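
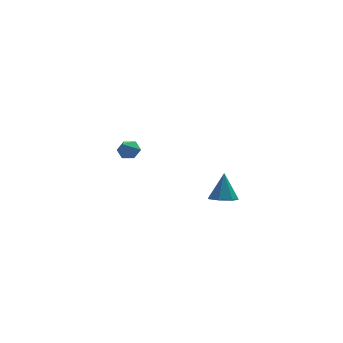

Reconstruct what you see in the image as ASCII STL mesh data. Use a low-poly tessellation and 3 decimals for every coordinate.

solid 
facet normal 0.364 0.635 -0.681
outer loop
vertex -0.814 3.999 -3.884
vertex -1.479 4.288 -3.97
vertex -1.023 4.563 -3.47
endloop
endfacet
facet normal 0.654 -0.275 0.705
outer loop
vertex -0.814 3.999 -3.884
vertex -1.023 4.563 -3.47
vertex -1.981 3.412 -3.03
endloop
endfacet
facet normal 0.364 0.635 -0.681
outer loop
vertex -1.023 4.563 -3.47
vertex -1.479 4.288 -3.97
vertex -1.688 4.852 -3.556
endloop
endfacet
facet normal 0.025 0.338 0.941
outer loop
vertex -1.023 4.563 -3.47
vertex -1.688 4.852 -3.556
vertex -1.981 3.412 -3.03
endloop
endfacet
facet normal 0.364 0.635 -0.681
outer loop
vertex -1.688 4.852 -3.556
vertex -1.479 4.288 -3.97
vertex -2.144 4.577 -4.056
endloop
endfacet
facet normal -0.780 0.349 0.520
outer loop
vertex -1.688 4.852 -3.556
vertex -2.144 4.577 -4.056
vertex -1.981 3.412 -3.03
endloop
endfacet
facet normal 0.364 0.636 -0.680
outer loop
vertex -2.144 4.577 -4.056
vertex -1.479 4.288 -3.97
vertex -1.934 4.014 -4.47
endloop
endfacet
facet normal -0.957 -0.255 -0.138
outer loop
vertex -2.144 4.577 -4.056
vertex -1.934 4.014 -4.47
vertex -1.981 3.412 -3.03
endloop
endfacet
facet normal 0.364 0.636 -0.680
outer loop
vertex -1.934 4.014 -4.47
vertex -1.479 4.288 -3.97
vertex -1.269 3.725 -4.384
endloop
endfacet
facet normal -0.329 -0.867 -0.373
outer loop
vertex -1.934 4.014 -4.47
vertex -1.269 3.725 -4.384
vertex -1.981 3.412 -3.03
endloop
endfacet
facet normal 0.364 0.636 -0.680
outer loop
vertex -1.269 3.725 -4.384
vertex -1.479 4.288 -3.97
vertex -0.814 3.999 -3.884
endloop
endfacet
facet normal 0.476 -0.878 0.048
outer loop
vertex -1.269 3.725 -4.384
vertex -0.814 3.999 -3.884
vertex -1.981 3.412 -3.03
endloop
endfacet
facet normal -0.119 -0.358 -0.926
outer loop
vertex 3.002 -3.362 -4.268
vertex 2.334 -3.849 -3.994
vertex 2.321 -3.037 -4.306
endloop
endfacet
facet normal 0.429 0.903 0.031
outer loop
vertex 3.002 -3.362 -4.268
vertex 2.321 -3.037 -4.306
vertex 2.546 -3.211 -2.346
endloop
endfacet
facet normal -0.118 -0.358 -0.926
outer loop
vertex 2.321 -3.037 -4.306
vertex 2.334 -3.849 -3.994
vertex 1.651 -3.323 -4.11
endloop
endfacet
facet normal -0.359 0.925 0.123
outer loop
vertex 2.321 -3.037 -4.306
vertex 1.651 -3.323 -4.11
vertex 2.546 -3.211 -2.346
endloop
endfacet
facet normal -0.119 -0.358 -0.926
outer loop
vertex 1.651 -3.323 -4.11
vertex 2.334 -3.849 -3.994
vertex 1.495 -4.005 -3.826
endloop
endfacet
facet normal -0.841 0.360 0.404
outer loop
vertex 1.651 -3.323 -4.11
vertex 1.495 -4.005 -3.826
vertex 2.546 -3.211 -2.346
endloop
endfacet
facet normal -0.119 -0.358 -0.926
outer loop
vertex 1.495 -4.005 -3.826
vertex 2.334 -3.849 -3.994
vertex 1.971 -4.569 -3.669
endloop
endfacet
facet normal -0.654 -0.368 0.661
outer loop
vertex 1.495 -4.005 -3.826
vertex 1.971 -4.569 -3.669
vertex 2.546 -3.211 -2.346
endloop
endfacet
facet normal -0.119 -0.358 -0.926
outer loop
vertex 1.971 -4.569 -3.669
vertex 2.334 -3.849 -3.994
vertex 2.721 -4.591 -3.757
endloop
endfacet
facet normal 0.062 -0.710 0.702
outer loop
vertex 1.971 -4.569 -3.669
vertex 2.721 -4.591 -3.757
vertex 2.546 -3.211 -2.346
endloop
endfacet
facet normal -0.119 -0.358 -0.926
outer loop
vertex 2.721 -4.591 -3.757
vertex 2.334 -3.849 -3.994
vertex 3.179 -4.054 -4.023
endloop
endfacet
facet normal 0.767 -0.409 0.495
outer loop
vertex 2.721 -4.591 -3.757
vertex 3.179 -4.054 -4.023
vertex 2.546 -3.211 -2.346
endloop
endfacet
facet normal -0.119 -0.358 -0.926
outer loop
vertex 3.179 -4.054 -4.023
vertex 2.334 -3.849 -3.994
vertex 3.002 -3.362 -4.268
endloop
endfacet
facet normal 0.931 0.308 0.197
outer loop
vertex 3.179 -4.054 -4.023
vertex 3.002 -3.362 -4.268
vertex 2.546 -3.211 -2.346
endloop
endfacet

endsolid


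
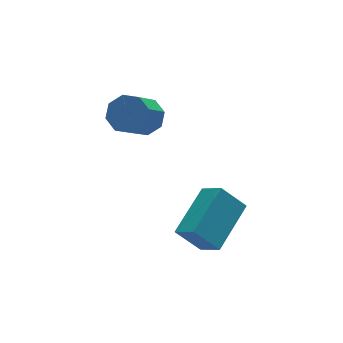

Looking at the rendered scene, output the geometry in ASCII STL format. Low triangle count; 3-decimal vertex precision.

solid 
facet normal -0.570 0.400 0.718
outer loop
vertex -2.855 -2.707 -1.217
vertex -1.193 -1.622 -0.503
vertex -3.122 -1.842 -1.911
endloop
endfacet
facet normal -0.788 -0.515 -0.338
outer loop
vertex -2.387 -2.358 -2.837
vertex -2.855 -2.707 -1.217
vertex -3.122 -1.842 -1.911
endloop
endfacet
facet normal -0.570 0.399 0.718
outer loop
vertex -3.122 -1.842 -1.911
vertex -1.193 -1.622 -0.503
vertex -1.46 -0.757 -1.196
endloop
endfacet
facet normal -0.234 0.759 -0.608
outer loop
vertex -1.46 -0.757 -1.196
vertex -2.387 -2.358 -2.837
vertex -3.122 -1.842 -1.911
endloop
endfacet
facet normal 0.234 -0.758 0.608
outer loop
vertex -2.855 -2.707 -1.217
vertex -0.458 -2.138 -1.429
vertex -1.193 -1.622 -0.503
endloop
endfacet
facet normal -0.788 -0.514 -0.338
outer loop
vertex -2.12 -3.223 -2.144
vertex -2.855 -2.707 -1.217
vertex -2.387 -2.358 -2.837
endloop
endfacet
facet normal 0.234 -0.759 0.608
outer loop
vertex -2.12 -3.223 -2.144
vertex -0.458 -2.138 -1.429
vertex -2.855 -2.707 -1.217
endloop
endfacet
facet normal 0.788 0.514 0.339
outer loop
vertex -1.193 -1.622 -0.503
vertex -0.458 -2.138 -1.429
vertex -1.46 -0.757 -1.196
endloop
endfacet
facet normal -0.234 0.759 -0.608
outer loop
vertex -0.725 -1.273 -2.123
vertex -2.387 -2.358 -2.837
vertex -1.46 -0.757 -1.196
endloop
endfacet
facet normal 0.788 0.515 0.338
outer loop
vertex -1.46 -0.757 -1.196
vertex -0.458 -2.138 -1.429
vertex -0.725 -1.273 -2.123
endloop
endfacet
facet normal 0.569 -0.400 -0.718
outer loop
vertex -0.725 -1.273 -2.123
vertex -2.12 -3.223 -2.144
vertex -2.387 -2.358 -2.837
endloop
endfacet
facet normal 0.570 -0.400 -0.718
outer loop
vertex -0.458 -2.138 -1.429
vertex -2.12 -3.223 -2.144
vertex -0.725 -1.273 -2.123
endloop
endfacet
facet normal 0.564 0.440 -0.699
outer loop
vertex -1.833 2.05 1.679
vertex -2.39 1.888 1.127
vertex -2.247 2.497 1.626
endloop
endfacet
facet normal 0.473 0.522 0.710
outer loop
vertex -1.833 2.05 1.679
vertex -2.247 2.497 1.626
vertex -2.854 1.254 2.944
endloop
endfacet
facet normal 0.473 0.522 0.710
outer loop
vertex -2.854 1.254 2.944
vertex -2.247 2.497 1.626
vertex -3.268 1.701 2.891
endloop
endfacet
facet normal -0.564 -0.440 0.699
outer loop
vertex -2.854 1.254 2.944
vertex -3.268 1.701 2.891
vertex -3.41 1.092 2.393
endloop
endfacet
facet normal 0.564 0.440 -0.699
outer loop
vertex -2.247 2.497 1.626
vertex -2.39 1.888 1.127
vertex -2.745 2.588 1.281
endloop
endfacet
facet normal -0.144 0.886 0.441
outer loop
vertex -2.247 2.497 1.626
vertex -2.745 2.588 1.281
vertex -3.268 1.701 2.891
endloop
endfacet
facet normal -0.144 0.886 0.441
outer loop
vertex -3.268 1.701 2.891
vertex -2.745 2.588 1.281
vertex -3.766 1.792 2.546
endloop
endfacet
facet normal -0.564 -0.440 0.699
outer loop
vertex -3.268 1.701 2.891
vertex -3.766 1.792 2.546
vertex -3.41 1.092 2.393
endloop
endfacet
facet normal 0.564 0.440 -0.699
outer loop
vertex -2.745 2.588 1.281
vertex -2.39 1.888 1.127
vertex -3.035 2.268 0.846
endloop
endfacet
facet normal -0.677 0.731 -0.086
outer loop
vertex -2.745 2.588 1.281
vertex -3.035 2.268 0.846
vertex -3.766 1.792 2.546
endloop
endfacet
facet normal -0.677 0.731 -0.086
outer loop
vertex -3.766 1.792 2.546
vertex -3.035 2.268 0.846
vertex -4.056 1.472 2.111
endloop
endfacet
facet normal -0.564 -0.440 0.699
outer loop
vertex -3.766 1.792 2.546
vertex -4.056 1.472 2.111
vertex -3.41 1.092 2.393
endloop
endfacet
facet normal 0.564 0.441 -0.699
outer loop
vertex -3.035 2.268 0.846
vertex -2.39 1.888 1.127
vertex -2.946 1.726 0.576
endloop
endfacet
facet normal -0.813 0.147 -0.563
outer loop
vertex -3.035 2.268 0.846
vertex -2.946 1.726 0.576
vertex -4.056 1.472 2.111
endloop
endfacet
facet normal -0.813 0.147 -0.563
outer loop
vertex -4.056 1.472 2.111
vertex -2.946 1.726 0.576
vertex -3.967 0.93 1.841
endloop
endfacet
facet normal -0.564 -0.441 0.698
outer loop
vertex -4.056 1.472 2.111
vertex -3.967 0.93 1.841
vertex -3.41 1.092 2.393
endloop
endfacet
facet normal 0.564 0.440 -0.699
outer loop
vertex -2.946 1.726 0.576
vertex -2.39 1.888 1.127
vertex -2.532 1.279 0.629
endloop
endfacet
facet normal -0.473 -0.522 -0.710
outer loop
vertex -2.946 1.726 0.576
vertex -2.532 1.279 0.629
vertex -3.967 0.93 1.841
endloop
endfacet
facet normal -0.473 -0.522 -0.710
outer loop
vertex -3.967 0.93 1.841
vertex -2.532 1.279 0.629
vertex -3.553 0.483 1.894
endloop
endfacet
facet normal -0.564 -0.440 0.699
outer loop
vertex -3.967 0.93 1.841
vertex -3.553 0.483 1.894
vertex -3.41 1.092 2.393
endloop
endfacet
facet normal 0.564 0.440 -0.699
outer loop
vertex -2.532 1.279 0.629
vertex -2.39 1.888 1.127
vertex -2.034 1.188 0.974
endloop
endfacet
facet normal 0.144 -0.886 -0.441
outer loop
vertex -2.532 1.279 0.629
vertex -2.034 1.188 0.974
vertex -3.553 0.483 1.894
endloop
endfacet
facet normal 0.144 -0.886 -0.441
outer loop
vertex -3.553 0.483 1.894
vertex -2.034 1.188 0.974
vertex -3.055 0.392 2.239
endloop
endfacet
facet normal -0.564 -0.440 0.699
outer loop
vertex -3.553 0.483 1.894
vertex -3.055 0.392 2.239
vertex -3.41 1.092 2.393
endloop
endfacet
facet normal 0.564 0.440 -0.699
outer loop
vertex -2.034 1.188 0.974
vertex -2.39 1.888 1.127
vertex -1.744 1.508 1.409
endloop
endfacet
facet normal 0.677 -0.731 0.086
outer loop
vertex -2.034 1.188 0.974
vertex -1.744 1.508 1.409
vertex -3.055 0.392 2.239
endloop
endfacet
facet normal 0.677 -0.731 0.086
outer loop
vertex -3.055 0.392 2.239
vertex -1.744 1.508 1.409
vertex -2.765 0.712 2.674
endloop
endfacet
facet normal -0.564 -0.440 0.699
outer loop
vertex -3.055 0.392 2.239
vertex -2.765 0.712 2.674
vertex -3.41 1.092 2.393
endloop
endfacet
facet normal 0.564 0.441 -0.698
outer loop
vertex -1.744 1.508 1.409
vertex -2.39 1.888 1.127
vertex -1.833 2.05 1.679
endloop
endfacet
facet normal 0.813 -0.147 0.563
outer loop
vertex -1.744 1.508 1.409
vertex -1.833 2.05 1.679
vertex -2.765 0.712 2.674
endloop
endfacet
facet normal 0.813 -0.147 0.563
outer loop
vertex -2.765 0.712 2.674
vertex -1.833 2.05 1.679
vertex -2.854 1.254 2.944
endloop
endfacet
facet normal -0.564 -0.441 0.699
outer loop
vertex -2.765 0.712 2.674
vertex -2.854 1.254 2.944
vertex -3.41 1.092 2.393
endloop
endfacet

endsolid


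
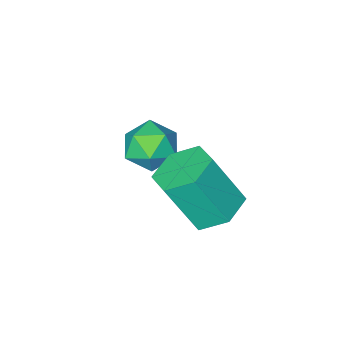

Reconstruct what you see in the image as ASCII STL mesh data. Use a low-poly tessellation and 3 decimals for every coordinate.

solid 
facet normal -0.366 0.320 -0.874
outer loop
vertex -1.549 1.68 2.516
vertex -2.347 1.314 2.716
vertex -2.17 2.164 2.953
endloop
endfacet
facet normal 0.625 0.780 0.023
outer loop
vertex -1.549 1.68 2.516
vertex -2.17 2.164 2.953
vertex -0.876 1.093 4.124
endloop
endfacet
facet normal 0.624 0.781 0.024
outer loop
vertex -0.876 1.093 4.124
vertex -2.17 2.164 2.953
vertex -1.497 1.576 4.561
endloop
endfacet
facet normal 0.366 -0.320 0.874
outer loop
vertex -0.876 1.093 4.124
vertex -1.497 1.576 4.561
vertex -1.673 0.726 4.324
endloop
endfacet
facet normal -0.365 0.320 -0.874
outer loop
vertex -2.17 2.164 2.953
vertex -2.347 1.314 2.716
vertex -2.968 1.797 3.152
endloop
endfacet
facet normal -0.286 0.855 0.432
outer loop
vertex -2.17 2.164 2.953
vertex -2.968 1.797 3.152
vertex -1.497 1.576 4.561
endloop
endfacet
facet normal -0.285 0.856 0.432
outer loop
vertex -1.497 1.576 4.561
vertex -2.968 1.797 3.152
vertex -2.294 1.21 4.761
endloop
endfacet
facet normal 0.366 -0.319 0.874
outer loop
vertex -1.497 1.576 4.561
vertex -2.294 1.21 4.761
vertex -1.673 0.726 4.324
endloop
endfacet
facet normal -0.366 0.319 -0.874
outer loop
vertex -2.968 1.797 3.152
vertex -2.347 1.314 2.716
vertex -3.144 0.947 2.916
endloop
endfacet
facet normal -0.910 0.075 0.408
outer loop
vertex -2.968 1.797 3.152
vertex -3.144 0.947 2.916
vertex -2.294 1.21 4.761
endloop
endfacet
facet normal -0.910 0.076 0.408
outer loop
vertex -2.294 1.21 4.761
vertex -3.144 0.947 2.916
vertex -2.471 0.36 4.524
endloop
endfacet
facet normal 0.366 -0.320 0.874
outer loop
vertex -2.294 1.21 4.761
vertex -2.471 0.36 4.524
vertex -1.673 0.726 4.324
endloop
endfacet
facet normal -0.366 0.320 -0.874
outer loop
vertex -3.144 0.947 2.916
vertex -2.347 1.314 2.716
vertex -2.523 0.464 2.479
endloop
endfacet
facet normal -0.624 -0.781 -0.024
outer loop
vertex -3.144 0.947 2.916
vertex -2.523 0.464 2.479
vertex -2.471 0.36 4.524
endloop
endfacet
facet normal -0.625 -0.780 -0.024
outer loop
vertex -2.471 0.36 4.524
vertex -2.523 0.464 2.479
vertex -1.85 -0.124 4.087
endloop
endfacet
facet normal 0.366 -0.320 0.874
outer loop
vertex -2.471 0.36 4.524
vertex -1.85 -0.124 4.087
vertex -1.673 0.726 4.324
endloop
endfacet
facet normal -0.366 0.319 -0.874
outer loop
vertex -2.523 0.464 2.479
vertex -2.347 1.314 2.716
vertex -1.726 0.83 2.279
endloop
endfacet
facet normal 0.285 -0.856 -0.432
outer loop
vertex -2.523 0.464 2.479
vertex -1.726 0.83 2.279
vertex -1.85 -0.124 4.087
endloop
endfacet
facet normal 0.286 -0.855 -0.432
outer loop
vertex -1.85 -0.124 4.087
vertex -1.726 0.83 2.279
vertex -1.052 0.243 3.888
endloop
endfacet
facet normal 0.365 -0.320 0.874
outer loop
vertex -1.85 -0.124 4.087
vertex -1.052 0.243 3.888
vertex -1.673 0.726 4.324
endloop
endfacet
facet normal -0.366 0.320 -0.874
outer loop
vertex -1.726 0.83 2.279
vertex -2.347 1.314 2.716
vertex -1.549 1.68 2.516
endloop
endfacet
facet normal 0.910 -0.075 -0.409
outer loop
vertex -1.726 0.83 2.279
vertex -1.549 1.68 2.516
vertex -1.052 0.243 3.888
endloop
endfacet
facet normal 0.910 -0.075 -0.408
outer loop
vertex -1.052 0.243 3.888
vertex -1.549 1.68 2.516
vertex -0.876 1.093 4.124
endloop
endfacet
facet normal 0.366 -0.319 0.874
outer loop
vertex -1.052 0.243 3.888
vertex -0.876 1.093 4.124
vertex -1.673 0.726 4.324
endloop
endfacet
facet normal -0.698 0.600 0.390
outer loop
vertex -2.529 -0.773 3.042
vertex -2.983 -1.463 3.291
vertex -2.394 -1.121 3.819
endloop
endfacet
facet normal -0.055 0.908 0.416
outer loop
vertex -2.529 -0.773 3.042
vertex -2.394 -1.121 3.819
vertex -1.725 -0.861 3.341
endloop
endfacet
facet normal 0.197 0.948 -0.251
outer loop
vertex -2.529 -0.773 3.042
vertex -1.725 -0.861 3.341
vertex -1.901 -1.043 2.517
endloop
endfacet
facet normal -0.290 0.664 -0.689
outer loop
vertex -2.529 -0.773 3.042
vertex -1.901 -1.043 2.517
vertex -2.678 -1.415 2.486
endloop
endfacet
facet normal -0.844 0.450 -0.293
outer loop
vertex -2.529 -0.773 3.042
vertex -2.678 -1.415 2.486
vertex -2.983 -1.463 3.291
endloop
endfacet
facet normal 0.378 0.482 0.791
outer loop
vertex -1.725 -0.861 3.341
vertex -2.394 -1.121 3.819
vertex -1.682 -1.605 3.774
endloop
endfacet
facet normal -0.662 -0.016 0.749
outer loop
vertex -2.394 -1.121 3.819
vertex -2.983 -1.463 3.291
vertex -2.459 -1.977 3.743
endloop
endfacet
facet normal -0.898 -0.259 -0.356
outer loop
vertex -2.983 -1.463 3.291
vertex -2.678 -1.415 2.486
vertex -2.635 -2.159 2.919
endloop
endfacet
facet normal -0.003 0.089 -0.996
outer loop
vertex -2.678 -1.415 2.486
vertex -1.901 -1.043 2.517
vertex -1.966 -1.899 2.441
endloop
endfacet
facet normal 0.786 0.547 -0.289
outer loop
vertex -1.901 -1.043 2.517
vertex -1.725 -0.861 3.341
vertex -1.377 -1.557 2.969
endloop
endfacet
facet normal 0.290 -0.664 0.689
outer loop
vertex -1.831 -2.247 3.218
vertex -1.682 -1.605 3.774
vertex -2.459 -1.977 3.743
endloop
endfacet
facet normal -0.197 -0.948 0.251
outer loop
vertex -1.831 -2.247 3.218
vertex -2.459 -1.977 3.743
vertex -2.635 -2.159 2.919
endloop
endfacet
facet normal 0.055 -0.908 -0.416
outer loop
vertex -1.831 -2.247 3.218
vertex -2.635 -2.159 2.919
vertex -1.966 -1.899 2.441
endloop
endfacet
facet normal 0.698 -0.600 -0.390
outer loop
vertex -1.831 -2.247 3.218
vertex -1.966 -1.899 2.441
vertex -1.377 -1.557 2.969
endloop
endfacet
facet normal 0.844 -0.450 0.293
outer loop
vertex -1.831 -2.247 3.218
vertex -1.377 -1.557 2.969
vertex -1.682 -1.605 3.774
endloop
endfacet
facet normal 0.003 -0.089 0.996
outer loop
vertex -2.459 -1.977 3.743
vertex -1.682 -1.605 3.774
vertex -2.394 -1.121 3.819
endloop
endfacet
facet normal -0.786 -0.547 0.289
outer loop
vertex -2.635 -2.159 2.919
vertex -2.459 -1.977 3.743
vertex -2.983 -1.463 3.291
endloop
endfacet
facet normal -0.378 -0.482 -0.791
outer loop
vertex -1.966 -1.899 2.441
vertex -2.635 -2.159 2.919
vertex -2.678 -1.415 2.486
endloop
endfacet
facet normal 0.662 0.016 -0.749
outer loop
vertex -1.377 -1.557 2.969
vertex -1.966 -1.899 2.441
vertex -1.901 -1.043 2.517
endloop
endfacet
facet normal 0.898 0.259 0.356
outer loop
vertex -1.682 -1.605 3.774
vertex -1.377 -1.557 2.969
vertex -1.725 -0.861 3.341
endloop
endfacet

endsolid


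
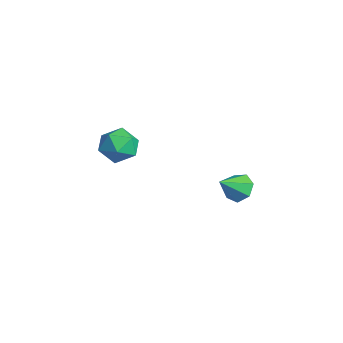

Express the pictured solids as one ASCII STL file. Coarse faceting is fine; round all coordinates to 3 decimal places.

solid 
facet normal 0.029 0.156 0.987
outer loop
vertex -1.251 -2.655 2.348
vertex -0.771 -3.339 2.442
vertex -0.413 -2.589 2.313
endloop
endfacet
facet normal -0.034 0.773 0.634
outer loop
vertex -1.251 -2.655 2.348
vertex -0.413 -2.589 2.313
vertex -0.892 -2.163 1.768
endloop
endfacet
facet normal -0.628 0.740 0.239
outer loop
vertex -1.251 -2.655 2.348
vertex -0.892 -2.163 1.768
vertex -1.545 -2.65 1.56
endloop
endfacet
facet normal -0.932 0.104 0.348
outer loop
vertex -1.251 -2.655 2.348
vertex -1.545 -2.65 1.56
vertex -1.47 -3.377 1.977
endloop
endfacet
facet normal -0.525 -0.257 0.811
outer loop
vertex -1.251 -2.655 2.348
vertex -1.47 -3.377 1.977
vertex -0.771 -3.339 2.442
endloop
endfacet
facet normal 0.522 0.831 0.191
outer loop
vertex -0.892 -2.163 1.768
vertex -0.413 -2.589 2.313
vertex -0.19 -2.543 1.503
endloop
endfacet
facet normal 0.625 -0.167 0.763
outer loop
vertex -0.413 -2.589 2.313
vertex -0.771 -3.339 2.442
vertex -0.115 -3.27 1.92
endloop
endfacet
facet normal -0.272 -0.836 0.477
outer loop
vertex -0.771 -3.339 2.442
vertex -1.47 -3.377 1.977
vertex -0.768 -3.757 1.712
endloop
endfacet
facet normal -0.930 -0.251 -0.270
outer loop
vertex -1.47 -3.377 1.977
vertex -1.545 -2.65 1.56
vertex -1.247 -3.331 1.167
endloop
endfacet
facet normal -0.438 0.779 -0.448
outer loop
vertex -1.545 -2.65 1.56
vertex -0.892 -2.163 1.768
vertex -0.889 -2.581 1.038
endloop
endfacet
facet normal 0.932 -0.104 -0.348
outer loop
vertex -0.409 -3.265 1.132
vertex -0.19 -2.543 1.503
vertex -0.115 -3.27 1.92
endloop
endfacet
facet normal 0.628 -0.740 -0.239
outer loop
vertex -0.409 -3.265 1.132
vertex -0.115 -3.27 1.92
vertex -0.768 -3.757 1.712
endloop
endfacet
facet normal 0.034 -0.773 -0.634
outer loop
vertex -0.409 -3.265 1.132
vertex -0.768 -3.757 1.712
vertex -1.247 -3.331 1.167
endloop
endfacet
facet normal -0.029 -0.156 -0.987
outer loop
vertex -0.409 -3.265 1.132
vertex -1.247 -3.331 1.167
vertex -0.889 -2.581 1.038
endloop
endfacet
facet normal 0.525 0.257 -0.811
outer loop
vertex -0.409 -3.265 1.132
vertex -0.889 -2.581 1.038
vertex -0.19 -2.543 1.503
endloop
endfacet
facet normal 0.930 0.251 0.270
outer loop
vertex -0.115 -3.27 1.92
vertex -0.19 -2.543 1.503
vertex -0.413 -2.589 2.313
endloop
endfacet
facet normal 0.438 -0.779 0.448
outer loop
vertex -0.768 -3.757 1.712
vertex -0.115 -3.27 1.92
vertex -0.771 -3.339 2.442
endloop
endfacet
facet normal -0.522 -0.831 -0.191
outer loop
vertex -1.247 -3.331 1.167
vertex -0.768 -3.757 1.712
vertex -1.47 -3.377 1.977
endloop
endfacet
facet normal -0.625 0.167 -0.763
outer loop
vertex -0.889 -2.581 1.038
vertex -1.247 -3.331 1.167
vertex -1.545 -2.65 1.56
endloop
endfacet
facet normal 0.272 0.836 -0.477
outer loop
vertex -0.19 -2.543 1.503
vertex -0.889 -2.581 1.038
vertex -0.892 -2.163 1.768
endloop
endfacet
facet normal -0.201 0.752 -0.628
outer loop
vertex -0.836 2.416 -1.823
vertex -1.223 1.992 -2.207
vertex -1.415 2.386 -1.674
endloop
endfacet
facet normal 0.229 0.248 0.941
outer loop
vertex -0.836 2.416 -1.823
vertex -1.415 2.386 -1.674
vertex -0.977 1.068 -1.433
endloop
endfacet
facet normal -0.200 0.752 -0.628
outer loop
vertex -1.415 2.386 -1.674
vertex -1.223 1.992 -2.207
vertex -1.85 2.06 -1.926
endloop
endfacet
facet normal -0.497 -0.007 0.867
outer loop
vertex -1.415 2.386 -1.674
vertex -1.85 2.06 -1.926
vertex -0.977 1.068 -1.433
endloop
endfacet
facet normal -0.200 0.752 -0.628
outer loop
vertex -1.85 2.06 -1.926
vertex -1.223 1.992 -2.207
vertex -1.812 1.683 -2.39
endloop
endfacet
facet normal -0.782 -0.513 0.353
outer loop
vertex -1.85 2.06 -1.926
vertex -1.812 1.683 -2.39
vertex -0.977 1.068 -1.433
endloop
endfacet
facet normal -0.199 0.752 -0.629
outer loop
vertex -1.812 1.683 -2.39
vertex -1.223 1.992 -2.207
vertex -1.33 1.539 -2.715
endloop
endfacet
facet normal -0.409 -0.887 -0.213
outer loop
vertex -1.812 1.683 -2.39
vertex -1.33 1.539 -2.715
vertex -0.977 1.068 -1.433
endloop
endfacet
facet normal -0.200 0.752 -0.628
outer loop
vertex -1.33 1.539 -2.715
vertex -1.223 1.992 -2.207
vertex -0.768 1.736 -2.658
endloop
endfacet
facet normal 0.339 -0.849 -0.405
outer loop
vertex -1.33 1.539 -2.715
vertex -0.768 1.736 -2.658
vertex -0.977 1.068 -1.433
endloop
endfacet
facet normal -0.199 0.753 -0.628
outer loop
vertex -0.768 1.736 -2.658
vertex -1.223 1.992 -2.207
vertex -0.548 2.126 -2.26
endloop
endfacet
facet normal 0.901 -0.427 -0.079
outer loop
vertex -0.768 1.736 -2.658
vertex -0.548 2.126 -2.26
vertex -0.977 1.068 -1.433
endloop
endfacet
facet normal -0.199 0.751 -0.629
outer loop
vertex -0.548 2.126 -2.26
vertex -1.223 1.992 -2.207
vertex -0.836 2.416 -1.823
endloop
endfacet
facet normal 0.852 0.061 0.520
outer loop
vertex -0.548 2.126 -2.26
vertex -0.836 2.416 -1.823
vertex -0.977 1.068 -1.433
endloop
endfacet

endsolid


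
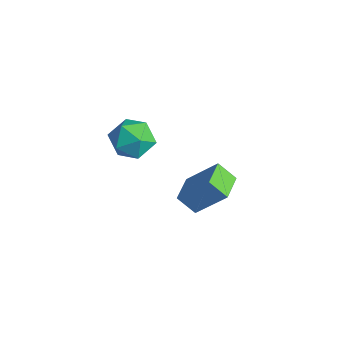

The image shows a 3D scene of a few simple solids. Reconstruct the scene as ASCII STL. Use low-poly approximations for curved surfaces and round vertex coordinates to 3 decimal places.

solid 
facet normal -0.656 0.752 -0.067
outer loop
vertex -0.328 2.742 -0.877
vertex 0.263 3.197 -1.558
vertex -1.19 1.87 -2.208
endloop
endfacet
facet normal -0.586 -0.450 0.674
outer loop
vertex -0.363 0.923 -2.122
vertex -0.328 2.742 -0.877
vertex -1.19 1.87 -2.208
endloop
endfacet
facet normal -0.656 0.752 -0.068
outer loop
vertex -1.19 1.87 -2.208
vertex 0.263 3.197 -1.558
vertex -0.599 2.324 -2.889
endloop
endfacet
facet normal -0.476 -0.483 -0.735
outer loop
vertex -0.599 2.324 -2.889
vertex -0.363 0.923 -2.122
vertex -1.19 1.87 -2.208
endloop
endfacet
facet normal 0.476 0.482 0.735
outer loop
vertex -0.328 2.742 -0.877
vertex 1.09 2.25 -1.472
vertex 0.263 3.197 -1.558
endloop
endfacet
facet normal -0.585 -0.450 0.674
outer loop
vertex 0.499 1.796 -0.791
vertex -0.328 2.742 -0.877
vertex -0.363 0.923 -2.122
endloop
endfacet
facet normal 0.476 0.483 0.735
outer loop
vertex 0.499 1.796 -0.791
vertex 1.09 2.25 -1.472
vertex -0.328 2.742 -0.877
endloop
endfacet
facet normal 0.585 0.450 -0.674
outer loop
vertex 0.263 3.197 -1.558
vertex 1.09 2.25 -1.472
vertex -0.599 2.324 -2.889
endloop
endfacet
facet normal -0.476 -0.483 -0.735
outer loop
vertex 0.228 1.378 -2.803
vertex -0.363 0.923 -2.122
vertex -0.599 2.324 -2.889
endloop
endfacet
facet normal 0.585 0.450 -0.674
outer loop
vertex -0.599 2.324 -2.889
vertex 1.09 2.25 -1.472
vertex 0.228 1.378 -2.803
endloop
endfacet
facet normal 0.656 -0.751 0.068
outer loop
vertex 0.228 1.378 -2.803
vertex 0.499 1.796 -0.791
vertex -0.363 0.923 -2.122
endloop
endfacet
facet normal 0.656 -0.752 0.068
outer loop
vertex 1.09 2.25 -1.472
vertex 0.499 1.796 -0.791
vertex 0.228 1.378 -2.803
endloop
endfacet
facet normal -0.729 -0.356 0.584
outer loop
vertex -1.354 -0.645 2.884
vertex -1.186 -1.528 2.555
vertex -0.721 -1.21 3.329
endloop
endfacet
facet normal -0.423 0.218 0.879
outer loop
vertex -1.354 -0.645 2.884
vertex -0.721 -1.21 3.329
vertex -0.524 -0.283 3.194
endloop
endfacet
facet normal -0.490 0.762 0.423
outer loop
vertex -1.354 -0.645 2.884
vertex -0.524 -0.283 3.194
vertex -0.867 -0.029 2.338
endloop
endfacet
facet normal -0.837 0.525 -0.155
outer loop
vertex -1.354 -0.645 2.884
vertex -0.867 -0.029 2.338
vertex -1.276 -0.798 1.943
endloop
endfacet
facet normal -0.984 -0.167 -0.054
outer loop
vertex -1.354 -0.645 2.884
vertex -1.276 -0.798 1.943
vertex -1.186 -1.528 2.555
endloop
endfacet
facet normal 0.272 0.082 0.959
outer loop
vertex -0.524 -0.283 3.194
vertex -0.721 -1.21 3.329
vertex 0.156 -0.942 3.057
endloop
endfacet
facet normal -0.222 -0.848 0.481
outer loop
vertex -0.721 -1.21 3.329
vertex -1.186 -1.528 2.555
vertex -0.253 -1.711 2.662
endloop
endfacet
facet normal -0.635 -0.541 -0.552
outer loop
vertex -1.186 -1.528 2.555
vertex -1.276 -0.798 1.943
vertex -0.596 -1.457 1.806
endloop
endfacet
facet normal -0.398 0.578 -0.713
outer loop
vertex -1.276 -0.798 1.943
vertex -0.867 -0.029 2.338
vertex -0.399 -0.53 1.671
endloop
endfacet
facet normal 0.163 0.962 0.220
outer loop
vertex -0.867 -0.029 2.338
vertex -0.524 -0.283 3.194
vertex 0.066 -0.212 2.445
endloop
endfacet
facet normal 0.837 -0.525 0.155
outer loop
vertex 0.234 -1.095 2.116
vertex 0.156 -0.942 3.057
vertex -0.253 -1.711 2.662
endloop
endfacet
facet normal 0.490 -0.762 -0.423
outer loop
vertex 0.234 -1.095 2.116
vertex -0.253 -1.711 2.662
vertex -0.596 -1.457 1.806
endloop
endfacet
facet normal 0.423 -0.218 -0.879
outer loop
vertex 0.234 -1.095 2.116
vertex -0.596 -1.457 1.806
vertex -0.399 -0.53 1.671
endloop
endfacet
facet normal 0.729 0.356 -0.584
outer loop
vertex 0.234 -1.095 2.116
vertex -0.399 -0.53 1.671
vertex 0.066 -0.212 2.445
endloop
endfacet
facet normal 0.984 0.167 0.054
outer loop
vertex 0.234 -1.095 2.116
vertex 0.066 -0.212 2.445
vertex 0.156 -0.942 3.057
endloop
endfacet
facet normal 0.398 -0.578 0.713
outer loop
vertex -0.253 -1.711 2.662
vertex 0.156 -0.942 3.057
vertex -0.721 -1.21 3.329
endloop
endfacet
facet normal -0.163 -0.962 -0.220
outer loop
vertex -0.596 -1.457 1.806
vertex -0.253 -1.711 2.662
vertex -1.186 -1.528 2.555
endloop
endfacet
facet normal -0.272 -0.082 -0.959
outer loop
vertex -0.399 -0.53 1.671
vertex -0.596 -1.457 1.806
vertex -1.276 -0.798 1.943
endloop
endfacet
facet normal 0.222 0.848 -0.481
outer loop
vertex 0.066 -0.212 2.445
vertex -0.399 -0.53 1.671
vertex -0.867 -0.029 2.338
endloop
endfacet
facet normal 0.635 0.541 0.552
outer loop
vertex 0.156 -0.942 3.057
vertex 0.066 -0.212 2.445
vertex -0.524 -0.283 3.194
endloop
endfacet

endsolid


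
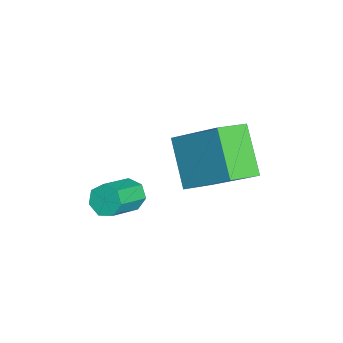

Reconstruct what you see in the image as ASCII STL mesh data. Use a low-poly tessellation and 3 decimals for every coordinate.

solid 
facet normal -0.573 0.725 -0.382
outer loop
vertex -2.207 2.114 -2.223
vertex -0.894 2.523 -3.416
vertex -3.028 0.74 -3.599
endloop
endfacet
facet normal -0.721 -0.225 0.655
outer loop
vertex -2.346 -0.123 -3.144
vertex -2.207 2.114 -2.223
vertex -3.028 0.74 -3.599
endloop
endfacet
facet normal -0.573 0.725 -0.382
outer loop
vertex -3.028 0.74 -3.599
vertex -0.894 2.523 -3.416
vertex -1.715 1.149 -4.791
endloop
endfacet
facet normal -0.389 -0.651 -0.652
outer loop
vertex -1.715 1.149 -4.791
vertex -2.346 -0.123 -3.144
vertex -3.028 0.74 -3.599
endloop
endfacet
facet normal 0.389 0.651 0.652
outer loop
vertex -2.207 2.114 -2.223
vertex -0.212 1.66 -2.961
vertex -0.894 2.523 -3.416
endloop
endfacet
facet normal -0.721 -0.225 0.655
outer loop
vertex -1.525 1.251 -1.769
vertex -2.207 2.114 -2.223
vertex -2.346 -0.123 -3.144
endloop
endfacet
facet normal 0.389 0.651 0.652
outer loop
vertex -1.525 1.251 -1.769
vertex -0.212 1.66 -2.961
vertex -2.207 2.114 -2.223
endloop
endfacet
facet normal 0.721 0.225 -0.655
outer loop
vertex -0.894 2.523 -3.416
vertex -0.212 1.66 -2.961
vertex -1.715 1.149 -4.791
endloop
endfacet
facet normal -0.390 -0.651 -0.652
outer loop
vertex -1.033 0.286 -4.337
vertex -2.346 -0.123 -3.144
vertex -1.715 1.149 -4.791
endloop
endfacet
facet normal 0.721 0.225 -0.655
outer loop
vertex -1.715 1.149 -4.791
vertex -0.212 1.66 -2.961
vertex -1.033 0.286 -4.337
endloop
endfacet
facet normal 0.573 -0.725 0.382
outer loop
vertex -1.033 0.286 -4.337
vertex -1.525 1.251 -1.769
vertex -2.346 -0.123 -3.144
endloop
endfacet
facet normal 0.573 -0.725 0.382
outer loop
vertex -0.212 1.66 -2.961
vertex -1.525 1.251 -1.769
vertex -1.033 0.286 -4.337
endloop
endfacet
facet normal -0.707 0.477 -0.522
outer loop
vertex -0.265 -1.433 -4.566
vertex -0.504 -1.264 -4.088
vertex -0.108 -1.008 -4.39
endloop
endfacet
facet normal 0.630 0.087 -0.772
outer loop
vertex -0.265 -1.433 -4.566
vertex -0.108 -1.008 -4.39
vertex 0.704 -2.085 -3.849
endloop
endfacet
facet normal 0.630 0.088 -0.771
outer loop
vertex 0.704 -2.085 -3.849
vertex -0.108 -1.008 -4.39
vertex 0.86 -1.66 -3.673
endloop
endfacet
facet normal 0.706 -0.476 0.524
outer loop
vertex 0.704 -2.085 -3.849
vertex 0.86 -1.66 -3.673
vertex 0.464 -1.916 -3.372
endloop
endfacet
facet normal -0.707 0.474 -0.525
outer loop
vertex -0.108 -1.008 -4.39
vertex -0.504 -1.264 -4.088
vertex -0.25 -0.775 -3.988
endloop
endfacet
facet normal 0.645 0.738 -0.200
outer loop
vertex -0.108 -1.008 -4.39
vertex -0.25 -0.775 -3.988
vertex 0.86 -1.66 -3.673
endloop
endfacet
facet normal 0.645 0.738 -0.200
outer loop
vertex 0.86 -1.66 -3.673
vertex -0.25 -0.775 -3.988
vertex 0.719 -1.428 -3.271
endloop
endfacet
facet normal 0.706 -0.477 0.523
outer loop
vertex 0.86 -1.66 -3.673
vertex 0.719 -1.428 -3.271
vertex 0.464 -1.916 -3.372
endloop
endfacet
facet normal -0.708 0.475 -0.523
outer loop
vertex -0.25 -0.775 -3.988
vertex -0.504 -1.264 -4.088
vertex -0.583 -0.911 -3.661
endloop
endfacet
facet normal 0.174 0.834 0.524
outer loop
vertex -0.25 -0.775 -3.988
vertex -0.583 -0.911 -3.661
vertex 0.719 -1.428 -3.271
endloop
endfacet
facet normal 0.175 0.834 0.523
outer loop
vertex 0.719 -1.428 -3.271
vertex -0.583 -0.911 -3.661
vertex 0.385 -1.563 -2.944
endloop
endfacet
facet normal 0.706 -0.477 0.524
outer loop
vertex 0.719 -1.428 -3.271
vertex 0.385 -1.563 -2.944
vertex 0.464 -1.916 -3.372
endloop
endfacet
facet normal -0.706 0.476 -0.524
outer loop
vertex -0.583 -0.911 -3.661
vertex -0.504 -1.264 -4.088
vertex -0.857 -1.312 -3.656
endloop
endfacet
facet normal -0.427 0.303 0.852
outer loop
vertex -0.583 -0.911 -3.661
vertex -0.857 -1.312 -3.656
vertex 0.385 -1.563 -2.944
endloop
endfacet
facet normal -0.428 0.302 0.852
outer loop
vertex 0.385 -1.563 -2.944
vertex -0.857 -1.312 -3.656
vertex 0.112 -1.964 -2.939
endloop
endfacet
facet normal 0.708 -0.475 0.523
outer loop
vertex 0.385 -1.563 -2.944
vertex 0.112 -1.964 -2.939
vertex 0.464 -1.916 -3.372
endloop
endfacet
facet normal -0.706 0.476 -0.524
outer loop
vertex -0.857 -1.312 -3.656
vertex -0.504 -1.264 -4.088
vertex -0.865 -1.677 -3.977
endloop
endfacet
facet normal -0.707 -0.458 0.539
outer loop
vertex -0.857 -1.312 -3.656
vertex -0.865 -1.677 -3.977
vertex 0.112 -1.964 -2.939
endloop
endfacet
facet normal -0.707 -0.457 0.539
outer loop
vertex 0.112 -1.964 -2.939
vertex -0.865 -1.677 -3.977
vertex 0.103 -2.329 -3.26
endloop
endfacet
facet normal 0.707 -0.477 0.522
outer loop
vertex 0.112 -1.964 -2.939
vertex 0.103 -2.329 -3.26
vertex 0.464 -1.916 -3.372
endloop
endfacet
facet normal -0.707 0.477 -0.522
outer loop
vertex -0.865 -1.677 -3.977
vertex -0.504 -1.264 -4.088
vertex -0.602 -1.731 -4.382
endloop
endfacet
facet normal -0.455 -0.872 -0.179
outer loop
vertex -0.865 -1.677 -3.977
vertex -0.602 -1.731 -4.382
vertex 0.103 -2.329 -3.26
endloop
endfacet
facet normal -0.454 -0.873 -0.180
outer loop
vertex 0.103 -2.329 -3.26
vertex -0.602 -1.731 -4.382
vertex 0.367 -2.383 -3.665
endloop
endfacet
facet normal 0.707 -0.476 0.524
outer loop
vertex 0.103 -2.329 -3.26
vertex 0.367 -2.383 -3.665
vertex 0.464 -1.916 -3.372
endloop
endfacet
facet normal -0.707 0.477 -0.522
outer loop
vertex -0.602 -1.731 -4.382
vertex -0.504 -1.264 -4.088
vertex -0.265 -1.433 -4.566
endloop
endfacet
facet normal 0.141 -0.630 -0.763
outer loop
vertex -0.602 -1.731 -4.382
vertex -0.265 -1.433 -4.566
vertex 0.367 -2.383 -3.665
endloop
endfacet
facet normal 0.141 -0.630 -0.763
outer loop
vertex 0.367 -2.383 -3.665
vertex -0.265 -1.433 -4.566
vertex 0.704 -2.085 -3.849
endloop
endfacet
facet normal 0.707 -0.476 0.524
outer loop
vertex 0.367 -2.383 -3.665
vertex 0.704 -2.085 -3.849
vertex 0.464 -1.916 -3.372
endloop
endfacet

endsolid


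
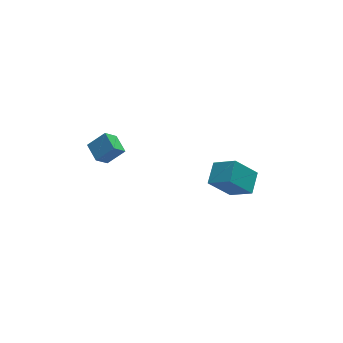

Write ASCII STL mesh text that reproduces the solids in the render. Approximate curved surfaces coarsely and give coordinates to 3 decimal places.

solid 
facet normal -0.663 0.098 0.742
outer loop
vertex 1.775 -3.718 -1.329
vertex 2.408 -2.76 -0.889
vertex 1.004 -2.839 -2.134
endloop
endfacet
facet normal -0.515 -0.779 -0.357
outer loop
vertex 2.092 -3.0 -3.351
vertex 1.775 -3.718 -1.329
vertex 1.004 -2.839 -2.134
endloop
endfacet
facet normal -0.663 0.098 0.742
outer loop
vertex 1.004 -2.839 -2.134
vertex 2.408 -2.76 -0.889
vertex 1.637 -1.881 -1.695
endloop
endfacet
facet normal -0.543 0.619 -0.567
outer loop
vertex 1.637 -1.881 -1.695
vertex 2.092 -3.0 -3.351
vertex 1.004 -2.839 -2.134
endloop
endfacet
facet normal 0.543 -0.619 0.567
outer loop
vertex 1.775 -3.718 -1.329
vertex 3.496 -2.921 -2.106
vertex 2.408 -2.76 -0.889
endloop
endfacet
facet normal -0.515 -0.779 -0.357
outer loop
vertex 2.863 -3.879 -2.545
vertex 1.775 -3.718 -1.329
vertex 2.092 -3.0 -3.351
endloop
endfacet
facet normal 0.543 -0.619 0.568
outer loop
vertex 2.863 -3.879 -2.545
vertex 3.496 -2.921 -2.106
vertex 1.775 -3.718 -1.329
endloop
endfacet
facet normal 0.515 0.779 0.357
outer loop
vertex 2.408 -2.76 -0.889
vertex 3.496 -2.921 -2.106
vertex 1.637 -1.881 -1.695
endloop
endfacet
facet normal -0.543 0.619 -0.568
outer loop
vertex 2.725 -2.042 -2.911
vertex 2.092 -3.0 -3.351
vertex 1.637 -1.881 -1.695
endloop
endfacet
facet normal 0.515 0.779 0.358
outer loop
vertex 1.637 -1.881 -1.695
vertex 3.496 -2.921 -2.106
vertex 2.725 -2.042 -2.911
endloop
endfacet
facet normal 0.664 -0.098 -0.742
outer loop
vertex 2.725 -2.042 -2.911
vertex 2.863 -3.879 -2.545
vertex 2.092 -3.0 -3.351
endloop
endfacet
facet normal 0.663 -0.098 -0.742
outer loop
vertex 3.496 -2.921 -2.106
vertex 2.863 -3.879 -2.545
vertex 2.725 -2.042 -2.911
endloop
endfacet
facet normal -0.765 0.066 -0.641
outer loop
vertex -4.248 -2.188 0.956
vertex -4.364 -1.203 1.196
vertex -3.633 -1.943 0.247
endloop
endfacet
facet normal 0.113 -0.965 -0.235
outer loop
vertex -2.776 -2.017 0.964
vertex -4.248 -2.188 0.956
vertex -3.633 -1.943 0.247
endloop
endfacet
facet normal -0.765 0.066 -0.641
outer loop
vertex -3.633 -1.943 0.247
vertex -4.364 -1.203 1.196
vertex -3.749 -0.958 0.487
endloop
endfacet
facet normal 0.634 0.253 -0.731
outer loop
vertex -3.749 -0.958 0.487
vertex -2.776 -2.017 0.964
vertex -3.633 -1.943 0.247
endloop
endfacet
facet normal -0.634 -0.253 0.731
outer loop
vertex -4.248 -2.188 0.956
vertex -3.507 -1.277 1.913
vertex -4.364 -1.203 1.196
endloop
endfacet
facet normal 0.113 -0.965 -0.235
outer loop
vertex -3.391 -2.262 1.673
vertex -4.248 -2.188 0.956
vertex -2.776 -2.017 0.964
endloop
endfacet
facet normal -0.634 -0.253 0.731
outer loop
vertex -3.391 -2.262 1.673
vertex -3.507 -1.277 1.913
vertex -4.248 -2.188 0.956
endloop
endfacet
facet normal -0.113 0.965 0.235
outer loop
vertex -4.364 -1.203 1.196
vertex -3.507 -1.277 1.913
vertex -3.749 -0.958 0.487
endloop
endfacet
facet normal 0.634 0.253 -0.731
outer loop
vertex -2.892 -1.032 1.204
vertex -2.776 -2.017 0.964
vertex -3.749 -0.958 0.487
endloop
endfacet
facet normal -0.113 0.965 0.235
outer loop
vertex -3.749 -0.958 0.487
vertex -3.507 -1.277 1.913
vertex -2.892 -1.032 1.204
endloop
endfacet
facet normal 0.765 -0.066 0.641
outer loop
vertex -2.892 -1.032 1.204
vertex -3.391 -2.262 1.673
vertex -2.776 -2.017 0.964
endloop
endfacet
facet normal 0.765 -0.066 0.641
outer loop
vertex -3.507 -1.277 1.913
vertex -3.391 -2.262 1.673
vertex -2.892 -1.032 1.204
endloop
endfacet

endsolid


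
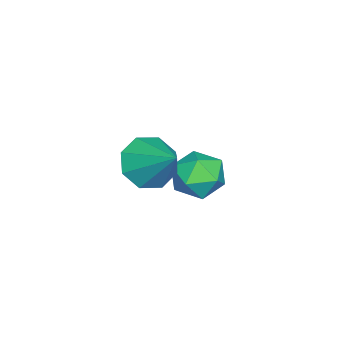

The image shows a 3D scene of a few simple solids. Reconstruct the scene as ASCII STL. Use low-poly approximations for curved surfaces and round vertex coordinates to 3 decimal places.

solid 
facet normal -0.467 -0.655 -0.595
outer loop
vertex 2.604 -0.651 2.398
vertex 2.332 -1.12 3.128
vertex 1.989 -0.433 2.641
endloop
endfacet
facet normal 0.178 0.912 -0.369
outer loop
vertex 2.604 -0.651 2.398
vertex 1.989 -0.433 2.641
vertex 3.088 -0.06 4.092
endloop
endfacet
facet normal -0.466 -0.655 -0.595
outer loop
vertex 1.989 -0.433 2.641
vertex 2.332 -1.12 3.128
vertex 1.575 -0.618 3.169
endloop
endfacet
facet normal -0.366 0.930 0.038
outer loop
vertex 1.989 -0.433 2.641
vertex 1.575 -0.618 3.169
vertex 3.088 -0.06 4.092
endloop
endfacet
facet normal -0.467 -0.655 -0.594
outer loop
vertex 1.575 -0.618 3.169
vertex 2.332 -1.12 3.128
vertex 1.604 -1.097 3.674
endloop
endfacet
facet normal -0.569 0.580 0.583
outer loop
vertex 1.575 -0.618 3.169
vertex 1.604 -1.097 3.674
vertex 3.088 -0.06 4.092
endloop
endfacet
facet normal -0.467 -0.655 -0.595
outer loop
vertex 1.604 -1.097 3.674
vertex 2.332 -1.12 3.128
vertex 2.06 -1.59 3.859
endloop
endfacet
facet normal -0.313 0.066 0.947
outer loop
vertex 1.604 -1.097 3.674
vertex 2.06 -1.59 3.859
vertex 3.088 -0.06 4.092
endloop
endfacet
facet normal -0.467 -0.655 -0.595
outer loop
vertex 2.06 -1.59 3.859
vertex 2.332 -1.12 3.128
vertex 2.675 -1.808 3.616
endloop
endfacet
facet normal 0.253 -0.309 0.917
outer loop
vertex 2.06 -1.59 3.859
vertex 2.675 -1.808 3.616
vertex 3.088 -0.06 4.092
endloop
endfacet
facet normal -0.466 -0.655 -0.595
outer loop
vertex 2.675 -1.808 3.616
vertex 2.332 -1.12 3.128
vertex 3.089 -1.623 3.088
endloop
endfacet
facet normal 0.796 -0.327 0.510
outer loop
vertex 2.675 -1.808 3.616
vertex 3.089 -1.623 3.088
vertex 3.088 -0.06 4.092
endloop
endfacet
facet normal -0.467 -0.655 -0.594
outer loop
vertex 3.089 -1.623 3.088
vertex 2.332 -1.12 3.128
vertex 3.06 -1.144 2.583
endloop
endfacet
facet normal 0.999 0.023 -0.035
outer loop
vertex 3.089 -1.623 3.088
vertex 3.06 -1.144 2.583
vertex 3.088 -0.06 4.092
endloop
endfacet
facet normal -0.467 -0.655 -0.595
outer loop
vertex 3.06 -1.144 2.583
vertex 2.332 -1.12 3.128
vertex 2.604 -0.651 2.398
endloop
endfacet
facet normal 0.743 0.537 -0.400
outer loop
vertex 3.06 -1.144 2.583
vertex 2.604 -0.651 2.398
vertex 3.088 -0.06 4.092
endloop
endfacet
facet normal -0.884 -0.457 0.094
outer loop
vertex -1.638 -0.645 0.34
vertex -1.219 -1.468 0.281
vertex -1.338 -1.067 1.107
endloop
endfacet
facet normal -0.883 0.168 0.438
outer loop
vertex -1.638 -0.645 0.34
vertex -1.338 -1.067 1.107
vertex -1.217 -0.156 1.002
endloop
endfacet
facet normal -0.733 0.680 -0.036
outer loop
vertex -1.638 -0.645 0.34
vertex -1.217 -0.156 1.002
vertex -1.022 0.007 0.112
endloop
endfacet
facet normal -0.641 0.370 -0.673
outer loop
vertex -1.638 -0.645 0.34
vertex -1.022 0.007 0.112
vertex -1.023 -0.804 -0.333
endloop
endfacet
facet normal -0.734 -0.331 -0.593
outer loop
vertex -1.638 -0.645 0.34
vertex -1.023 -0.804 -0.333
vertex -1.219 -1.468 0.281
endloop
endfacet
facet normal -0.358 0.154 0.921
outer loop
vertex -1.217 -0.156 1.002
vertex -1.338 -1.067 1.107
vertex -0.537 -0.676 1.353
endloop
endfacet
facet normal -0.360 -0.859 0.365
outer loop
vertex -1.338 -1.067 1.107
vertex -1.219 -1.468 0.281
vertex -0.538 -1.487 0.908
endloop
endfacet
facet normal -0.116 -0.656 -0.746
outer loop
vertex -1.219 -1.468 0.281
vertex -1.023 -0.804 -0.333
vertex -0.343 -1.324 0.018
endloop
endfacet
facet normal 0.034 0.481 -0.876
outer loop
vertex -1.023 -0.804 -0.333
vertex -1.022 0.007 0.112
vertex -0.222 -0.413 -0.087
endloop
endfacet
facet normal -0.115 0.981 0.155
outer loop
vertex -1.022 0.007 0.112
vertex -1.217 -0.156 1.002
vertex -0.341 -0.012 0.739
endloop
endfacet
facet normal 0.641 -0.370 0.673
outer loop
vertex 0.078 -0.835 0.68
vertex -0.537 -0.676 1.353
vertex -0.538 -1.487 0.908
endloop
endfacet
facet normal 0.733 -0.680 0.036
outer loop
vertex 0.078 -0.835 0.68
vertex -0.538 -1.487 0.908
vertex -0.343 -1.324 0.018
endloop
endfacet
facet normal 0.883 -0.168 -0.438
outer loop
vertex 0.078 -0.835 0.68
vertex -0.343 -1.324 0.018
vertex -0.222 -0.413 -0.087
endloop
endfacet
facet normal 0.884 0.457 -0.094
outer loop
vertex 0.078 -0.835 0.68
vertex -0.222 -0.413 -0.087
vertex -0.341 -0.012 0.739
endloop
endfacet
facet normal 0.734 0.331 0.593
outer loop
vertex 0.078 -0.835 0.68
vertex -0.341 -0.012 0.739
vertex -0.537 -0.676 1.353
endloop
endfacet
facet normal -0.034 -0.481 0.876
outer loop
vertex -0.538 -1.487 0.908
vertex -0.537 -0.676 1.353
vertex -1.338 -1.067 1.107
endloop
endfacet
facet normal 0.115 -0.981 -0.155
outer loop
vertex -0.343 -1.324 0.018
vertex -0.538 -1.487 0.908
vertex -1.219 -1.468 0.281
endloop
endfacet
facet normal 0.358 -0.154 -0.921
outer loop
vertex -0.222 -0.413 -0.087
vertex -0.343 -1.324 0.018
vertex -1.023 -0.804 -0.333
endloop
endfacet
facet normal 0.360 0.859 -0.365
outer loop
vertex -0.341 -0.012 0.739
vertex -0.222 -0.413 -0.087
vertex -1.022 0.007 0.112
endloop
endfacet
facet normal 0.116 0.656 0.746
outer loop
vertex -0.537 -0.676 1.353
vertex -0.341 -0.012 0.739
vertex -1.217 -0.156 1.002
endloop
endfacet

endsolid


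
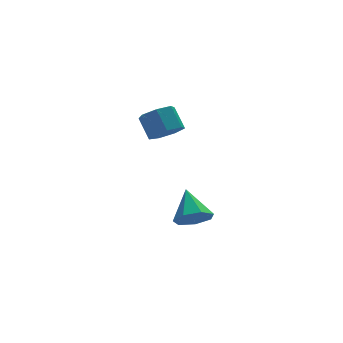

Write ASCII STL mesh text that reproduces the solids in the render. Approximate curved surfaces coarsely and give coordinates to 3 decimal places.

solid 
facet normal 0.115 -0.695 -0.710
outer loop
vertex 1.452 -1.57 0.676
vertex 0.758 -1.595 0.588
vertex 1.225 -1.187 0.264
endloop
endfacet
facet normal 0.920 0.343 -0.188
outer loop
vertex 1.452 -1.57 0.676
vertex 1.225 -1.187 0.264
vertex 1.336 -0.861 1.4
endloop
endfacet
facet normal 0.921 0.342 -0.188
outer loop
vertex 1.336 -0.861 1.4
vertex 1.225 -1.187 0.264
vertex 1.109 -0.477 0.987
endloop
endfacet
facet normal -0.114 0.696 0.709
outer loop
vertex 1.336 -0.861 1.4
vertex 1.109 -0.477 0.987
vertex 0.642 -0.885 1.312
endloop
endfacet
facet normal 0.115 -0.695 -0.710
outer loop
vertex 1.225 -1.187 0.264
vertex 0.758 -1.595 0.588
vertex 0.647 -1.11 0.095
endloop
endfacet
facet normal 0.284 0.707 -0.648
outer loop
vertex 1.225 -1.187 0.264
vertex 0.647 -1.11 0.095
vertex 1.109 -0.477 0.987
endloop
endfacet
facet normal 0.281 0.708 -0.648
outer loop
vertex 1.109 -0.477 0.987
vertex 0.647 -1.11 0.095
vertex 0.53 -0.401 0.819
endloop
endfacet
facet normal -0.114 0.696 0.709
outer loop
vertex 1.109 -0.477 0.987
vertex 0.53 -0.401 0.819
vertex 0.642 -0.885 1.312
endloop
endfacet
facet normal 0.115 -0.695 -0.710
outer loop
vertex 0.647 -1.11 0.095
vertex 0.758 -1.595 0.588
vertex 0.152 -1.399 0.298
endloop
endfacet
facet normal -0.569 0.539 -0.620
outer loop
vertex 0.647 -1.11 0.095
vertex 0.152 -1.399 0.298
vertex 0.53 -0.401 0.819
endloop
endfacet
facet normal -0.569 0.540 -0.621
outer loop
vertex 0.53 -0.401 0.819
vertex 0.152 -1.399 0.298
vertex 0.035 -0.689 1.022
endloop
endfacet
facet normal -0.114 0.696 0.709
outer loop
vertex 0.53 -0.401 0.819
vertex 0.035 -0.689 1.022
vertex 0.642 -0.885 1.312
endloop
endfacet
facet normal 0.114 -0.696 -0.709
outer loop
vertex 0.152 -1.399 0.298
vertex 0.758 -1.595 0.588
vertex 0.114 -1.835 0.72
endloop
endfacet
facet normal -0.991 -0.035 -0.126
outer loop
vertex 0.152 -1.399 0.298
vertex 0.114 -1.835 0.72
vertex 0.035 -0.689 1.022
endloop
endfacet
facet normal -0.991 -0.035 -0.126
outer loop
vertex 0.035 -0.689 1.022
vertex 0.114 -1.835 0.72
vertex -0.003 -1.125 1.443
endloop
endfacet
facet normal -0.115 0.695 0.710
outer loop
vertex 0.035 -0.689 1.022
vertex -0.003 -1.125 1.443
vertex 0.642 -0.885 1.312
endloop
endfacet
facet normal 0.114 -0.696 -0.709
outer loop
vertex 0.114 -1.835 0.72
vertex 0.758 -1.595 0.588
vertex 0.561 -2.09 1.042
endloop
endfacet
facet normal -0.667 -0.583 0.464
outer loop
vertex 0.114 -1.835 0.72
vertex 0.561 -2.09 1.042
vertex -0.003 -1.125 1.443
endloop
endfacet
facet normal -0.668 -0.583 0.463
outer loop
vertex -0.003 -1.125 1.443
vertex 0.561 -2.09 1.042
vertex 0.444 -1.381 1.765
endloop
endfacet
facet normal -0.114 0.694 0.710
outer loop
vertex -0.003 -1.125 1.443
vertex 0.444 -1.381 1.765
vertex 0.642 -0.885 1.312
endloop
endfacet
facet normal 0.115 -0.696 -0.709
outer loop
vertex 0.561 -2.09 1.042
vertex 0.758 -1.595 0.588
vertex 1.157 -1.972 1.023
endloop
endfacet
facet normal 0.159 -0.692 0.704
outer loop
vertex 0.561 -2.09 1.042
vertex 1.157 -1.972 1.023
vertex 0.444 -1.381 1.765
endloop
endfacet
facet normal 0.159 -0.692 0.704
outer loop
vertex 0.444 -1.381 1.765
vertex 1.157 -1.972 1.023
vertex 1.04 -1.263 1.746
endloop
endfacet
facet normal -0.115 0.695 0.710
outer loop
vertex 0.444 -1.381 1.765
vertex 1.04 -1.263 1.746
vertex 0.642 -0.885 1.312
endloop
endfacet
facet normal 0.115 -0.696 -0.709
outer loop
vertex 1.157 -1.972 1.023
vertex 0.758 -1.595 0.588
vertex 1.452 -1.57 0.676
endloop
endfacet
facet normal 0.867 -0.279 0.414
outer loop
vertex 1.157 -1.972 1.023
vertex 1.452 -1.57 0.676
vertex 1.04 -1.263 1.746
endloop
endfacet
facet normal 0.866 -0.281 0.414
outer loop
vertex 1.04 -1.263 1.746
vertex 1.452 -1.57 0.676
vertex 1.336 -0.861 1.4
endloop
endfacet
facet normal -0.114 0.695 0.710
outer loop
vertex 1.04 -1.263 1.746
vertex 1.336 -0.861 1.4
vertex 0.642 -0.885 1.312
endloop
endfacet
facet normal -0.114 -0.800 -0.589
outer loop
vertex 2.135 -2.658 -3.356
vertex 1.479 -2.362 -3.631
vertex 2.196 -2.269 -3.896
endloop
endfacet
facet normal 0.940 0.219 0.264
outer loop
vertex 2.135 -2.658 -3.356
vertex 2.196 -2.269 -3.896
vertex 1.641 -1.218 -2.789
endloop
endfacet
facet normal -0.113 -0.801 -0.588
outer loop
vertex 2.196 -2.269 -3.896
vertex 1.479 -2.362 -3.631
vertex 1.717 -1.951 -4.237
endloop
endfacet
facet normal 0.669 0.677 -0.308
outer loop
vertex 2.196 -2.269 -3.896
vertex 1.717 -1.951 -4.237
vertex 1.641 -1.218 -2.789
endloop
endfacet
facet normal -0.115 -0.801 -0.588
outer loop
vertex 1.717 -1.951 -4.237
vertex 1.479 -2.362 -3.631
vertex 1.059 -1.942 -4.121
endloop
endfacet
facet normal -0.068 0.889 -0.453
outer loop
vertex 1.717 -1.951 -4.237
vertex 1.059 -1.942 -4.121
vertex 1.641 -1.218 -2.789
endloop
endfacet
facet normal -0.114 -0.800 -0.589
outer loop
vertex 1.059 -1.942 -4.121
vertex 1.479 -2.362 -3.631
vertex 0.717 -2.25 -3.636
endloop
endfacet
facet normal -0.717 0.694 -0.064
outer loop
vertex 1.059 -1.942 -4.121
vertex 0.717 -2.25 -3.636
vertex 1.641 -1.218 -2.789
endloop
endfacet
facet normal -0.114 -0.799 -0.590
outer loop
vertex 0.717 -2.25 -3.636
vertex 1.479 -2.362 -3.631
vertex 0.949 -2.643 -3.148
endloop
endfacet
facet normal -0.788 0.240 0.567
outer loop
vertex 0.717 -2.25 -3.636
vertex 0.949 -2.643 -3.148
vertex 1.641 -1.218 -2.789
endloop
endfacet
facet normal -0.113 -0.800 -0.589
outer loop
vertex 0.949 -2.643 -3.148
vertex 1.479 -2.362 -3.631
vertex 1.58 -2.824 -3.023
endloop
endfacet
facet normal -0.229 -0.132 0.964
outer loop
vertex 0.949 -2.643 -3.148
vertex 1.58 -2.824 -3.023
vertex 1.641 -1.218 -2.789
endloop
endfacet
facet normal -0.114 -0.800 -0.589
outer loop
vertex 1.58 -2.824 -3.023
vertex 1.479 -2.362 -3.631
vertex 2.135 -2.658 -3.356
endloop
endfacet
facet normal 0.540 -0.141 0.830
outer loop
vertex 1.58 -2.824 -3.023
vertex 2.135 -2.658 -3.356
vertex 1.641 -1.218 -2.789
endloop
endfacet

endsolid


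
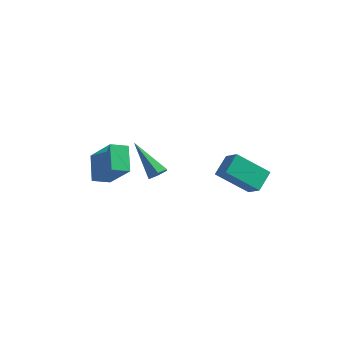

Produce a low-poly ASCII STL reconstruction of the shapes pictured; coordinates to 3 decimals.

solid 
facet normal 0.706 -0.159 -0.691
outer loop
vertex 1.384 -1.115 -1.386
vertex 1.033 -1.261 -1.711
vertex 1.166 -0.78 -1.686
endloop
endfacet
facet normal 0.389 0.742 0.546
outer loop
vertex 1.384 -1.115 -1.386
vertex 1.166 -0.78 -1.686
vertex -0.313 -0.959 -0.389
endloop
endfacet
facet normal 0.703 -0.159 -0.693
outer loop
vertex 1.166 -0.78 -1.686
vertex 1.033 -1.261 -1.711
vertex 0.814 -0.926 -2.01
endloop
endfacet
facet normal -0.252 0.955 -0.156
outer loop
vertex 1.166 -0.78 -1.686
vertex 0.814 -0.926 -2.01
vertex -0.313 -0.959 -0.389
endloop
endfacet
facet normal 0.704 -0.157 -0.692
outer loop
vertex 0.814 -0.926 -2.01
vertex 1.033 -1.261 -1.711
vertex 0.682 -1.407 -2.035
endloop
endfacet
facet normal -0.798 0.248 -0.550
outer loop
vertex 0.814 -0.926 -2.01
vertex 0.682 -1.407 -2.035
vertex -0.313 -0.959 -0.389
endloop
endfacet
facet normal 0.705 -0.160 -0.691
outer loop
vertex 0.682 -1.407 -2.035
vertex 1.033 -1.261 -1.711
vertex 0.9 -1.743 -1.735
endloop
endfacet
facet normal -0.701 -0.671 -0.241
outer loop
vertex 0.682 -1.407 -2.035
vertex 0.9 -1.743 -1.735
vertex -0.313 -0.959 -0.389
endloop
endfacet
facet normal 0.705 -0.160 -0.691
outer loop
vertex 0.9 -1.743 -1.735
vertex 1.033 -1.261 -1.711
vertex 1.251 -1.597 -1.411
endloop
endfacet
facet normal -0.059 -0.885 0.462
outer loop
vertex 0.9 -1.743 -1.735
vertex 1.251 -1.597 -1.411
vertex -0.313 -0.959 -0.389
endloop
endfacet
facet normal 0.706 -0.159 -0.691
outer loop
vertex 1.251 -1.597 -1.411
vertex 1.033 -1.261 -1.711
vertex 1.384 -1.115 -1.386
endloop
endfacet
facet normal 0.486 -0.179 0.855
outer loop
vertex 1.251 -1.597 -1.411
vertex 1.384 -1.115 -1.386
vertex -0.313 -0.959 -0.389
endloop
endfacet
facet normal -0.445 0.599 0.665
outer loop
vertex 0.013 -3.197 0.658
vertex 0.477 -2.57 0.404
vertex -1.258 -2.761 -0.585
endloop
endfacet
facet normal -0.565 -0.764 0.310
outer loop
vertex -0.657 -3.57 -1.484
vertex 0.013 -3.197 0.658
vertex -1.258 -2.761 -0.585
endloop
endfacet
facet normal -0.445 0.599 0.665
outer loop
vertex -1.258 -2.761 -0.585
vertex 0.477 -2.57 0.404
vertex -0.794 -2.134 -0.839
endloop
endfacet
facet normal -0.694 0.239 -0.679
outer loop
vertex -0.794 -2.134 -0.839
vertex -0.657 -3.57 -1.484
vertex -1.258 -2.761 -0.585
endloop
endfacet
facet normal 0.694 -0.239 0.679
outer loop
vertex 0.013 -3.197 0.658
vertex 1.078 -3.379 -0.495
vertex 0.477 -2.57 0.404
endloop
endfacet
facet normal -0.565 -0.764 0.310
outer loop
vertex 0.614 -4.006 -0.241
vertex 0.013 -3.197 0.658
vertex -0.657 -3.57 -1.484
endloop
endfacet
facet normal 0.694 -0.239 0.679
outer loop
vertex 0.614 -4.006 -0.241
vertex 1.078 -3.379 -0.495
vertex 0.013 -3.197 0.658
endloop
endfacet
facet normal 0.565 0.764 -0.310
outer loop
vertex 0.477 -2.57 0.404
vertex 1.078 -3.379 -0.495
vertex -0.794 -2.134 -0.839
endloop
endfacet
facet normal -0.694 0.239 -0.679
outer loop
vertex -0.193 -2.943 -1.738
vertex -0.657 -3.57 -1.484
vertex -0.794 -2.134 -0.839
endloop
endfacet
facet normal 0.565 0.764 -0.310
outer loop
vertex -0.794 -2.134 -0.839
vertex 1.078 -3.379 -0.495
vertex -0.193 -2.943 -1.738
endloop
endfacet
facet normal 0.445 -0.599 -0.665
outer loop
vertex -0.193 -2.943 -1.738
vertex 0.614 -4.006 -0.241
vertex -0.657 -3.57 -1.484
endloop
endfacet
facet normal 0.445 -0.599 -0.665
outer loop
vertex 1.078 -3.379 -0.495
vertex 0.614 -4.006 -0.241
vertex -0.193 -2.943 -1.738
endloop
endfacet
facet normal -0.761 0.374 -0.529
outer loop
vertex 2.307 1.174 -2.507
vertex 2.303 2.094 -1.851
vertex 3.481 1.978 -3.627
endloop
endfacet
facet normal 0.004 -0.814 -0.581
outer loop
vertex 4.197 1.626 -3.129
vertex 2.307 1.174 -2.507
vertex 3.481 1.978 -3.627
endloop
endfacet
facet normal -0.761 0.375 -0.529
outer loop
vertex 3.481 1.978 -3.627
vertex 2.303 2.094 -1.851
vertex 3.477 2.898 -2.97
endloop
endfacet
facet normal 0.648 0.444 -0.618
outer loop
vertex 3.477 2.898 -2.97
vertex 4.197 1.626 -3.129
vertex 3.481 1.978 -3.627
endloop
endfacet
facet normal -0.648 -0.444 0.619
outer loop
vertex 2.307 1.174 -2.507
vertex 3.019 1.742 -1.353
vertex 2.303 2.094 -1.851
endloop
endfacet
facet normal 0.003 -0.814 -0.581
outer loop
vertex 3.023 0.822 -2.01
vertex 2.307 1.174 -2.507
vertex 4.197 1.626 -3.129
endloop
endfacet
facet normal -0.648 -0.445 0.619
outer loop
vertex 3.023 0.822 -2.01
vertex 3.019 1.742 -1.353
vertex 2.307 1.174 -2.507
endloop
endfacet
facet normal -0.004 0.814 0.581
outer loop
vertex 2.303 2.094 -1.851
vertex 3.019 1.742 -1.353
vertex 3.477 2.898 -2.97
endloop
endfacet
facet normal 0.648 0.444 -0.619
outer loop
vertex 4.193 2.546 -2.473
vertex 4.197 1.626 -3.129
vertex 3.477 2.898 -2.97
endloop
endfacet
facet normal -0.003 0.814 0.581
outer loop
vertex 3.477 2.898 -2.97
vertex 3.019 1.742 -1.353
vertex 4.193 2.546 -2.473
endloop
endfacet
facet normal 0.761 -0.374 0.530
outer loop
vertex 4.193 2.546 -2.473
vertex 3.023 0.822 -2.01
vertex 4.197 1.626 -3.129
endloop
endfacet
facet normal 0.761 -0.375 0.529
outer loop
vertex 3.019 1.742 -1.353
vertex 3.023 0.822 -2.01
vertex 4.193 2.546 -2.473
endloop
endfacet

endsolid


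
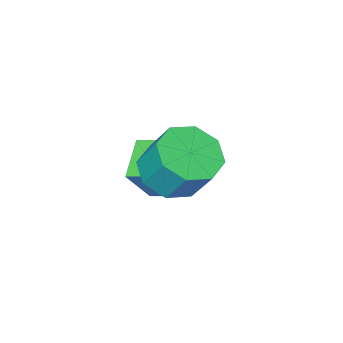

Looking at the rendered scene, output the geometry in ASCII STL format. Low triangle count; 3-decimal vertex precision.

solid 
facet normal 0.056 -0.533 -0.844
outer loop
vertex 3.158 1.548 -2.212
vertex 2.419 1.513 -2.239
vertex 2.93 1.98 -2.5
endloop
endfacet
facet normal 0.914 0.368 -0.172
outer loop
vertex 3.158 1.548 -2.212
vertex 2.93 1.98 -2.5
vertex 3.1 2.103 -1.334
endloop
endfacet
facet normal 0.914 0.368 -0.172
outer loop
vertex 3.1 2.103 -1.334
vertex 2.93 1.98 -2.5
vertex 2.872 2.534 -1.622
endloop
endfacet
facet normal -0.057 0.534 0.844
outer loop
vertex 3.1 2.103 -1.334
vertex 2.872 2.534 -1.622
vertex 2.361 2.067 -1.361
endloop
endfacet
facet normal 0.056 -0.533 -0.844
outer loop
vertex 2.93 1.98 -2.5
vertex 2.419 1.513 -2.239
vertex 2.403 2.138 -2.635
endloop
endfacet
facet normal 0.362 0.799 -0.480
outer loop
vertex 2.93 1.98 -2.5
vertex 2.403 2.138 -2.635
vertex 2.872 2.534 -1.622
endloop
endfacet
facet normal 0.362 0.799 -0.480
outer loop
vertex 2.872 2.534 -1.622
vertex 2.403 2.138 -2.635
vertex 2.345 2.692 -1.757
endloop
endfacet
facet normal -0.056 0.533 0.844
outer loop
vertex 2.872 2.534 -1.622
vertex 2.345 2.692 -1.757
vertex 2.361 2.067 -1.361
endloop
endfacet
facet normal 0.057 -0.533 -0.844
outer loop
vertex 2.403 2.138 -2.635
vertex 2.419 1.513 -2.239
vertex 1.886 1.929 -2.538
endloop
endfacet
facet normal -0.403 0.762 -0.507
outer loop
vertex 2.403 2.138 -2.635
vertex 1.886 1.929 -2.538
vertex 2.345 2.692 -1.757
endloop
endfacet
facet normal -0.401 0.762 -0.509
outer loop
vertex 2.345 2.692 -1.757
vertex 1.886 1.929 -2.538
vertex 1.827 2.484 -1.66
endloop
endfacet
facet normal -0.056 0.533 0.844
outer loop
vertex 2.345 2.692 -1.757
vertex 1.827 2.484 -1.66
vertex 2.361 2.067 -1.361
endloop
endfacet
facet normal 0.057 -0.534 -0.844
outer loop
vertex 1.886 1.929 -2.538
vertex 2.419 1.513 -2.239
vertex 1.68 1.477 -2.266
endloop
endfacet
facet normal -0.930 0.280 -0.239
outer loop
vertex 1.886 1.929 -2.538
vertex 1.68 1.477 -2.266
vertex 1.827 2.484 -1.66
endloop
endfacet
facet normal -0.930 0.279 -0.238
outer loop
vertex 1.827 2.484 -1.66
vertex 1.68 1.477 -2.266
vertex 1.622 2.032 -1.388
endloop
endfacet
facet normal -0.056 0.533 0.844
outer loop
vertex 1.827 2.484 -1.66
vertex 1.622 2.032 -1.388
vertex 2.361 2.067 -1.361
endloop
endfacet
facet normal 0.057 -0.534 -0.844
outer loop
vertex 1.68 1.477 -2.266
vertex 2.419 1.513 -2.239
vertex 1.908 1.046 -1.978
endloop
endfacet
facet normal -0.914 -0.368 0.172
outer loop
vertex 1.68 1.477 -2.266
vertex 1.908 1.046 -1.978
vertex 1.622 2.032 -1.388
endloop
endfacet
facet normal -0.914 -0.368 0.172
outer loop
vertex 1.622 2.032 -1.388
vertex 1.908 1.046 -1.978
vertex 1.85 1.6 -1.1
endloop
endfacet
facet normal -0.056 0.533 0.844
outer loop
vertex 1.622 2.032 -1.388
vertex 1.85 1.6 -1.1
vertex 2.361 2.067 -1.361
endloop
endfacet
facet normal 0.056 -0.533 -0.844
outer loop
vertex 1.908 1.046 -1.978
vertex 2.419 1.513 -2.239
vertex 2.435 0.888 -1.843
endloop
endfacet
facet normal -0.362 -0.799 0.480
outer loop
vertex 1.908 1.046 -1.978
vertex 2.435 0.888 -1.843
vertex 1.85 1.6 -1.1
endloop
endfacet
facet normal -0.362 -0.799 0.480
outer loop
vertex 1.85 1.6 -1.1
vertex 2.435 0.888 -1.843
vertex 2.377 1.442 -0.965
endloop
endfacet
facet normal -0.056 0.533 0.844
outer loop
vertex 1.85 1.6 -1.1
vertex 2.377 1.442 -0.965
vertex 2.361 2.067 -1.361
endloop
endfacet
facet normal 0.056 -0.533 -0.844
outer loop
vertex 2.435 0.888 -1.843
vertex 2.419 1.513 -2.239
vertex 2.953 1.096 -1.94
endloop
endfacet
facet normal 0.401 -0.762 0.508
outer loop
vertex 2.435 0.888 -1.843
vertex 2.953 1.096 -1.94
vertex 2.377 1.442 -0.965
endloop
endfacet
facet normal 0.403 -0.761 0.508
outer loop
vertex 2.377 1.442 -0.965
vertex 2.953 1.096 -1.94
vertex 2.894 1.651 -1.062
endloop
endfacet
facet normal -0.057 0.533 0.844
outer loop
vertex 2.377 1.442 -0.965
vertex 2.894 1.651 -1.062
vertex 2.361 2.067 -1.361
endloop
endfacet
facet normal 0.056 -0.533 -0.844
outer loop
vertex 2.953 1.096 -1.94
vertex 2.419 1.513 -2.239
vertex 3.158 1.548 -2.212
endloop
endfacet
facet normal 0.930 -0.278 0.239
outer loop
vertex 2.953 1.096 -1.94
vertex 3.158 1.548 -2.212
vertex 2.894 1.651 -1.062
endloop
endfacet
facet normal 0.930 -0.280 0.239
outer loop
vertex 2.894 1.651 -1.062
vertex 3.158 1.548 -2.212
vertex 3.1 2.103 -1.334
endloop
endfacet
facet normal -0.057 0.534 0.844
outer loop
vertex 2.894 1.651 -1.062
vertex 3.1 2.103 -1.334
vertex 2.361 2.067 -1.361
endloop
endfacet
facet normal -0.542 0.032 -0.840
outer loop
vertex 1.015 -0.516 -3.923
vertex 0.646 0.203 -3.657
vertex 1.756 0.034 -4.38
endloop
endfacet
facet normal 0.434 -0.845 -0.313
outer loop
vertex 2.374 -0.003 -3.423
vertex 1.015 -0.516 -3.923
vertex 1.756 0.034 -4.38
endloop
endfacet
facet normal -0.542 0.032 -0.840
outer loop
vertex 1.756 0.034 -4.38
vertex 0.646 0.203 -3.657
vertex 1.387 0.753 -4.114
endloop
endfacet
facet normal 0.720 0.534 -0.444
outer loop
vertex 1.387 0.753 -4.114
vertex 2.374 -0.003 -3.423
vertex 1.756 0.034 -4.38
endloop
endfacet
facet normal -0.720 -0.534 0.444
outer loop
vertex 1.015 -0.516 -3.923
vertex 1.264 0.166 -2.7
vertex 0.646 0.203 -3.657
endloop
endfacet
facet normal 0.434 -0.845 -0.313
outer loop
vertex 1.633 -0.553 -2.966
vertex 1.015 -0.516 -3.923
vertex 2.374 -0.003 -3.423
endloop
endfacet
facet normal -0.720 -0.534 0.444
outer loop
vertex 1.633 -0.553 -2.966
vertex 1.264 0.166 -2.7
vertex 1.015 -0.516 -3.923
endloop
endfacet
facet normal -0.434 0.845 0.313
outer loop
vertex 0.646 0.203 -3.657
vertex 1.264 0.166 -2.7
vertex 1.387 0.753 -4.114
endloop
endfacet
facet normal 0.720 0.534 -0.444
outer loop
vertex 2.005 0.716 -3.157
vertex 2.374 -0.003 -3.423
vertex 1.387 0.753 -4.114
endloop
endfacet
facet normal -0.434 0.845 0.313
outer loop
vertex 1.387 0.753 -4.114
vertex 1.264 0.166 -2.7
vertex 2.005 0.716 -3.157
endloop
endfacet
facet normal 0.542 -0.032 0.840
outer loop
vertex 2.005 0.716 -3.157
vertex 1.633 -0.553 -2.966
vertex 2.374 -0.003 -3.423
endloop
endfacet
facet normal 0.542 -0.032 0.840
outer loop
vertex 1.264 0.166 -2.7
vertex 1.633 -0.553 -2.966
vertex 2.005 0.716 -3.157
endloop
endfacet

endsolid


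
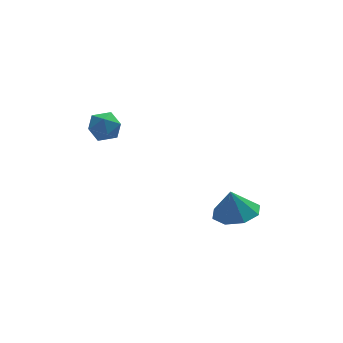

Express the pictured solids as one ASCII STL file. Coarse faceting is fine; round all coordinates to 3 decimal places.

solid 
facet normal -0.951 0.243 0.192
outer loop
vertex -4.328 -1.63 3.421
vertex -4.41 -2.309 3.873
vertex -4.161 -1.61 4.223
endloop
endfacet
facet normal -0.554 0.827 0.095
outer loop
vertex -4.328 -1.63 3.421
vertex -4.161 -1.61 4.223
vertex -3.671 -1.221 3.693
endloop
endfacet
facet normal -0.262 0.789 -0.555
outer loop
vertex -4.328 -1.63 3.421
vertex -3.671 -1.221 3.693
vertex -3.617 -1.68 3.015
endloop
endfacet
facet normal -0.478 0.182 -0.859
outer loop
vertex -4.328 -1.63 3.421
vertex -3.617 -1.68 3.015
vertex -4.074 -2.352 3.127
endloop
endfacet
facet normal -0.904 -0.156 -0.398
outer loop
vertex -4.328 -1.63 3.421
vertex -4.074 -2.352 3.127
vertex -4.41 -2.309 3.873
endloop
endfacet
facet normal -0.026 0.817 0.576
outer loop
vertex -3.671 -1.221 3.693
vertex -4.161 -1.61 4.223
vertex -3.346 -1.648 4.313
endloop
endfacet
facet normal -0.668 -0.129 0.733
outer loop
vertex -4.161 -1.61 4.223
vertex -4.41 -2.309 3.873
vertex -3.803 -2.32 4.425
endloop
endfacet
facet normal -0.593 -0.774 -0.222
outer loop
vertex -4.41 -2.309 3.873
vertex -4.074 -2.352 3.127
vertex -3.749 -2.779 3.747
endloop
endfacet
facet normal 0.096 -0.227 -0.969
outer loop
vertex -4.074 -2.352 3.127
vertex -3.617 -1.68 3.015
vertex -3.259 -2.39 3.217
endloop
endfacet
facet normal 0.447 0.757 -0.477
outer loop
vertex -3.617 -1.68 3.015
vertex -3.671 -1.221 3.693
vertex -3.01 -1.691 3.567
endloop
endfacet
facet normal 0.478 -0.182 0.859
outer loop
vertex -3.092 -2.37 4.019
vertex -3.346 -1.648 4.313
vertex -3.803 -2.32 4.425
endloop
endfacet
facet normal 0.262 -0.789 0.555
outer loop
vertex -3.092 -2.37 4.019
vertex -3.803 -2.32 4.425
vertex -3.749 -2.779 3.747
endloop
endfacet
facet normal 0.554 -0.827 -0.095
outer loop
vertex -3.092 -2.37 4.019
vertex -3.749 -2.779 3.747
vertex -3.259 -2.39 3.217
endloop
endfacet
facet normal 0.951 -0.243 -0.192
outer loop
vertex -3.092 -2.37 4.019
vertex -3.259 -2.39 3.217
vertex -3.01 -1.691 3.567
endloop
endfacet
facet normal 0.904 0.156 0.398
outer loop
vertex -3.092 -2.37 4.019
vertex -3.01 -1.691 3.567
vertex -3.346 -1.648 4.313
endloop
endfacet
facet normal -0.096 0.227 0.969
outer loop
vertex -3.803 -2.32 4.425
vertex -3.346 -1.648 4.313
vertex -4.161 -1.61 4.223
endloop
endfacet
facet normal -0.447 -0.757 0.477
outer loop
vertex -3.749 -2.779 3.747
vertex -3.803 -2.32 4.425
vertex -4.41 -2.309 3.873
endloop
endfacet
facet normal 0.026 -0.817 -0.576
outer loop
vertex -3.259 -2.39 3.217
vertex -3.749 -2.779 3.747
vertex -4.074 -2.352 3.127
endloop
endfacet
facet normal 0.668 0.129 -0.733
outer loop
vertex -3.01 -1.691 3.567
vertex -3.259 -2.39 3.217
vertex -3.617 -1.68 3.015
endloop
endfacet
facet normal 0.593 0.774 0.222
outer loop
vertex -3.346 -1.648 4.313
vertex -3.01 -1.691 3.567
vertex -3.671 -1.221 3.693
endloop
endfacet
facet normal 0.179 -0.082 -0.980
outer loop
vertex 2.363 -4.407 -1.304
vertex 1.578 -3.694 -1.507
vertex 2.639 -3.628 -1.319
endloop
endfacet
facet normal 0.631 -0.209 0.747
outer loop
vertex 2.363 -4.407 -1.304
vertex 2.639 -3.628 -1.319
vertex 1.342 -3.586 -0.213
endloop
endfacet
facet normal 0.179 -0.084 -0.980
outer loop
vertex 2.639 -3.628 -1.319
vertex 1.578 -3.694 -1.507
vertex 2.294 -2.888 -1.445
endloop
endfacet
facet normal 0.603 0.399 0.691
outer loop
vertex 2.639 -3.628 -1.319
vertex 2.294 -2.888 -1.445
vertex 1.342 -3.586 -0.213
endloop
endfacet
facet normal 0.177 -0.082 -0.981
outer loop
vertex 2.294 -2.888 -1.445
vertex 1.578 -3.694 -1.507
vertex 1.528 -2.62 -1.606
endloop
endfacet
facet normal 0.159 0.801 0.577
outer loop
vertex 2.294 -2.888 -1.445
vertex 1.528 -2.62 -1.606
vertex 1.342 -3.586 -0.213
endloop
endfacet
facet normal 0.179 -0.082 -0.980
outer loop
vertex 1.528 -2.62 -1.606
vertex 1.578 -3.694 -1.507
vertex 0.792 -2.981 -1.71
endloop
endfacet
facet normal -0.441 0.764 0.471
outer loop
vertex 1.528 -2.62 -1.606
vertex 0.792 -2.981 -1.71
vertex 1.342 -3.586 -0.213
endloop
endfacet
facet normal 0.179 -0.082 -0.980
outer loop
vertex 0.792 -2.981 -1.71
vertex 1.578 -3.694 -1.507
vertex 0.516 -3.76 -1.695
endloop
endfacet
facet normal -0.846 0.308 0.435
outer loop
vertex 0.792 -2.981 -1.71
vertex 0.516 -3.76 -1.695
vertex 1.342 -3.586 -0.213
endloop
endfacet
facet normal 0.179 -0.082 -0.980
outer loop
vertex 0.516 -3.76 -1.695
vertex 1.578 -3.694 -1.507
vertex 0.862 -4.501 -1.57
endloop
endfacet
facet normal -0.818 -0.299 0.491
outer loop
vertex 0.516 -3.76 -1.695
vertex 0.862 -4.501 -1.57
vertex 1.342 -3.586 -0.213
endloop
endfacet
facet normal 0.179 -0.082 -0.980
outer loop
vertex 0.862 -4.501 -1.57
vertex 1.578 -3.694 -1.507
vertex 1.627 -4.769 -1.408
endloop
endfacet
facet normal -0.374 -0.702 0.606
outer loop
vertex 0.862 -4.501 -1.57
vertex 1.627 -4.769 -1.408
vertex 1.342 -3.586 -0.213
endloop
endfacet
facet normal 0.179 -0.082 -0.980
outer loop
vertex 1.627 -4.769 -1.408
vertex 1.578 -3.694 -1.507
vertex 2.363 -4.407 -1.304
endloop
endfacet
facet normal 0.226 -0.665 0.712
outer loop
vertex 1.627 -4.769 -1.408
vertex 2.363 -4.407 -1.304
vertex 1.342 -3.586 -0.213
endloop
endfacet

endsolid


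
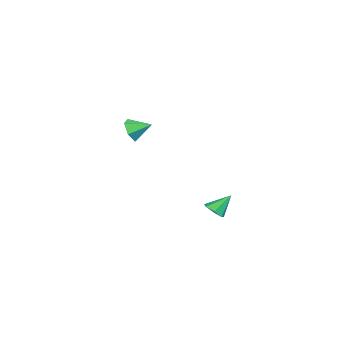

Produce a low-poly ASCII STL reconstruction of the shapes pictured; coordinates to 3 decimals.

solid 
facet normal 0.002 -0.915 -0.404
outer loop
vertex -3.031 -2.0 0.495
vertex -3.379 -2.264 1.092
vertex -3.77 -2.011 0.517
endloop
endfacet
facet normal -0.029 0.814 -0.580
outer loop
vertex -3.031 -2.0 0.495
vertex -3.77 -2.011 0.517
vertex -3.381 -1.276 1.528
endloop
endfacet
facet normal 0.002 -0.915 -0.404
outer loop
vertex -3.77 -2.011 0.517
vertex -3.379 -2.264 1.092
vertex -4.119 -2.275 1.114
endloop
endfacet
facet normal -0.759 0.629 -0.165
outer loop
vertex -3.77 -2.011 0.517
vertex -4.119 -2.275 1.114
vertex -3.381 -1.276 1.528
endloop
endfacet
facet normal 0.002 -0.915 -0.404
outer loop
vertex -4.119 -2.275 1.114
vertex -3.379 -2.264 1.092
vertex -3.728 -2.528 1.689
endloop
endfacet
facet normal -0.731 0.282 0.621
outer loop
vertex -4.119 -2.275 1.114
vertex -3.728 -2.528 1.689
vertex -3.381 -1.276 1.528
endloop
endfacet
facet normal 0.002 -0.915 -0.404
outer loop
vertex -3.728 -2.528 1.689
vertex -3.379 -2.264 1.092
vertex -2.988 -2.517 1.667
endloop
endfacet
facet normal 0.028 0.120 0.992
outer loop
vertex -3.728 -2.528 1.689
vertex -2.988 -2.517 1.667
vertex -3.381 -1.276 1.528
endloop
endfacet
facet normal 0.002 -0.915 -0.404
outer loop
vertex -2.988 -2.517 1.667
vertex -3.379 -2.264 1.092
vertex -2.64 -2.253 1.07
endloop
endfacet
facet normal 0.758 0.305 0.577
outer loop
vertex -2.988 -2.517 1.667
vertex -2.64 -2.253 1.07
vertex -3.381 -1.276 1.528
endloop
endfacet
facet normal 0.002 -0.915 -0.404
outer loop
vertex -2.64 -2.253 1.07
vertex -3.379 -2.264 1.092
vertex -3.031 -2.0 0.495
endloop
endfacet
facet normal 0.729 0.651 -0.209
outer loop
vertex -2.64 -2.253 1.07
vertex -3.031 -2.0 0.495
vertex -3.381 -1.276 1.528
endloop
endfacet
facet normal 0.286 -0.601 -0.747
outer loop
vertex 3.298 2.641 -0.982
vertex 2.966 2.932 -1.343
vertex 3.512 3.025 -1.209
endloop
endfacet
facet normal 0.666 0.068 0.743
outer loop
vertex 3.298 2.641 -0.982
vertex 3.512 3.025 -1.209
vertex 2.634 3.628 -0.477
endloop
endfacet
facet normal 0.286 -0.601 -0.747
outer loop
vertex 3.512 3.025 -1.209
vertex 2.966 2.932 -1.343
vertex 3.315 3.339 -1.537
endloop
endfacet
facet normal 0.681 0.688 0.250
outer loop
vertex 3.512 3.025 -1.209
vertex 3.315 3.339 -1.537
vertex 2.634 3.628 -0.477
endloop
endfacet
facet normal 0.286 -0.601 -0.746
outer loop
vertex 3.315 3.339 -1.537
vertex 2.966 2.932 -1.343
vertex 2.855 3.346 -1.719
endloop
endfacet
facet normal 0.096 0.974 -0.204
outer loop
vertex 3.315 3.339 -1.537
vertex 2.855 3.346 -1.719
vertex 2.634 3.628 -0.477
endloop
endfacet
facet normal 0.287 -0.601 -0.746
outer loop
vertex 2.855 3.346 -1.719
vertex 2.966 2.932 -1.343
vertex 2.479 3.041 -1.618
endloop
endfacet
facet normal -0.649 0.709 -0.276
outer loop
vertex 2.855 3.346 -1.719
vertex 2.479 3.041 -1.618
vertex 2.634 3.628 -0.477
endloop
endfacet
facet normal 0.287 -0.601 -0.746
outer loop
vertex 2.479 3.041 -1.618
vertex 2.966 2.932 -1.343
vertex 2.47 2.654 -1.31
endloop
endfacet
facet normal -0.992 0.092 0.087
outer loop
vertex 2.479 3.041 -1.618
vertex 2.47 2.654 -1.31
vertex 2.634 3.628 -0.477
endloop
endfacet
facet normal 0.287 -0.600 -0.747
outer loop
vertex 2.47 2.654 -1.31
vertex 2.966 2.932 -1.343
vertex 2.834 2.476 -1.027
endloop
endfacet
facet normal -0.676 -0.410 0.612
outer loop
vertex 2.47 2.654 -1.31
vertex 2.834 2.476 -1.027
vertex 2.634 3.628 -0.477
endloop
endfacet
facet normal 0.286 -0.600 -0.747
outer loop
vertex 2.834 2.476 -1.027
vertex 2.966 2.932 -1.343
vertex 3.298 2.641 -0.982
endloop
endfacet
facet normal 0.062 -0.421 0.905
outer loop
vertex 2.834 2.476 -1.027
vertex 3.298 2.641 -0.982
vertex 2.634 3.628 -0.477
endloop
endfacet

endsolid
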